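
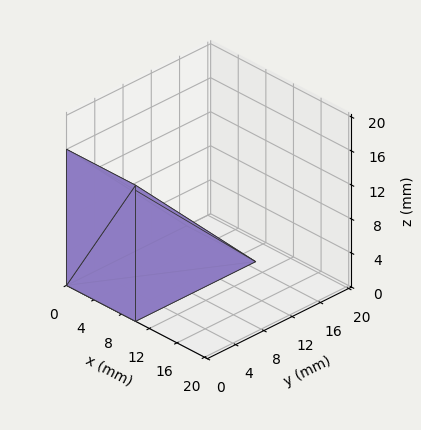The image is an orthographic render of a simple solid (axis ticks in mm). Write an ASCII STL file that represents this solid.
Reading the render: the shape is a wedge (ramp): 10 × 17 mm base, rising to 16 mm along the y=0 edge and sloping linearly to z=0 at y=17 (dimensions read to the nearest mm from the axis ticks). For the STL, each face is triangulated and given an outward normal.

solid part
  facet normal 0.0000 0.0000 -1.0000
    outer loop
      vertex 10.000 17.000 0.000
      vertex 10.000 0.000 0.000
      vertex 0.000 0.000 0.000
    endloop
  endfacet
  facet normal 0.0000 0.0000 -1.0000
    outer loop
      vertex 0.000 17.000 0.000
      vertex 10.000 17.000 0.000
      vertex 0.000 0.000 0.000
    endloop
  endfacet
  facet normal 0.0000 -1.0000 0.0000
    outer loop
      vertex 0.000 0.000 0.000
      vertex 10.000 0.000 0.000
      vertex 10.000 0.000 16.000
    endloop
  endfacet
  facet normal 0.0000 -1.0000 0.0000
    outer loop
      vertex 0.000 0.000 0.000
      vertex 10.000 0.000 16.000
      vertex 0.000 0.000 16.000
    endloop
  endfacet
  facet normal 0.0000 0.6854 0.7282
    outer loop
      vertex 0.000 0.000 16.000
      vertex 10.000 0.000 16.000
      vertex 10.000 17.000 0.000
    endloop
  endfacet
  facet normal 0.0000 0.6854 0.7282
    outer loop
      vertex 0.000 0.000 16.000
      vertex 10.000 17.000 0.000
      vertex 0.000 17.000 0.000
    endloop
  endfacet
  facet normal -1.0000 0.0000 0.0000
    outer loop
      vertex 0.000 0.000 16.000
      vertex 0.000 17.000 0.000
      vertex 0.000 0.000 0.000
    endloop
  endfacet
  facet normal 1.0000 0.0000 0.0000
    outer loop
      vertex 10.000 0.000 0.000
      vertex 10.000 17.000 0.000
      vertex 10.000 0.000 16.000
    endloop
  endfacet
endsolid part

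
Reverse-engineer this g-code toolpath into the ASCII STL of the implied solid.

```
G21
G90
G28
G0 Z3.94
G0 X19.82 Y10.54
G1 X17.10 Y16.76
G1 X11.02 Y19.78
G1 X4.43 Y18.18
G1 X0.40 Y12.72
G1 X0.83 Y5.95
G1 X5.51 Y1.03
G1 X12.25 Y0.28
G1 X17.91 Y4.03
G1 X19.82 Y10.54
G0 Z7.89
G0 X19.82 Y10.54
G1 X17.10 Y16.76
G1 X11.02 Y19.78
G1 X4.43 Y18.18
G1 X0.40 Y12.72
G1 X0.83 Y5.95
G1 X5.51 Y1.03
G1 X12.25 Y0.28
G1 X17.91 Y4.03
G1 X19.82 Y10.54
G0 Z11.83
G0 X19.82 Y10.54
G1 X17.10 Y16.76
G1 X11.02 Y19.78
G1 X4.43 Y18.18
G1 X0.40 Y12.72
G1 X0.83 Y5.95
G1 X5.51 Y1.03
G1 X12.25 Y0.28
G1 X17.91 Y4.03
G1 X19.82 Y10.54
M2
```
solid part
  facet normal 0.0000 0.0000 -1.0000
    outer loop
      vertex 11.02 19.78 0.00
      vertex 17.10 16.76 0.00
      vertex 19.82 10.54 0.00
    endloop
  endfacet
  facet normal 0.0000 0.0000 -1.0000
    outer loop
      vertex 4.43 18.18 0.00
      vertex 11.02 19.78 0.00
      vertex 19.82 10.54 0.00
    endloop
  endfacet
  facet normal 0.0000 0.0000 -1.0000
    outer loop
      vertex 0.40 12.72 0.00
      vertex 4.43 18.18 0.00
      vertex 19.82 10.54 0.00
    endloop
  endfacet
  facet normal 0.0000 0.0000 -1.0000
    outer loop
      vertex 0.83 5.95 0.00
      vertex 0.40 12.72 0.00
      vertex 19.82 10.54 0.00
    endloop
  endfacet
  facet normal 0.0000 0.0000 -1.0000
    outer loop
      vertex 5.51 1.03 0.00
      vertex 0.83 5.95 0.00
      vertex 19.82 10.54 0.00
    endloop
  endfacet
  facet normal 0.0000 0.0000 -1.0000
    outer loop
      vertex 12.25 0.28 0.00
      vertex 5.51 1.03 0.00
      vertex 19.82 10.54 0.00
    endloop
  endfacet
  facet normal 0.0000 0.0000 -1.0000
    outer loop
      vertex 17.91 4.03 0.00
      vertex 12.25 0.28 0.00
      vertex 19.82 10.54 0.00
    endloop
  endfacet
  facet normal 0.0000 0.0000 1.0000
    outer loop
      vertex 19.82 10.54 11.83
      vertex 17.10 16.76 11.83
      vertex 11.02 19.78 11.83
    endloop
  endfacet
  facet normal 0.0000 0.0000 1.0000
    outer loop
      vertex 19.82 10.54 11.83
      vertex 11.02 19.78 11.83
      vertex 4.43 18.18 11.83
    endloop
  endfacet
  facet normal 0.0000 0.0000 1.0000
    outer loop
      vertex 19.82 10.54 11.83
      vertex 4.43 18.18 11.83
      vertex 0.40 12.72 11.83
    endloop
  endfacet
  facet normal 0.0000 0.0000 1.0000
    outer loop
      vertex 19.82 10.54 11.83
      vertex 0.40 12.72 11.83
      vertex 0.83 5.95 11.83
    endloop
  endfacet
  facet normal 0.0000 0.0000 1.0000
    outer loop
      vertex 19.82 10.54 11.83
      vertex 0.83 5.95 11.83
      vertex 5.51 1.03 11.83
    endloop
  endfacet
  facet normal 0.0000 0.0000 1.0000
    outer loop
      vertex 19.82 10.54 11.83
      vertex 5.51 1.03 11.83
      vertex 12.25 0.28 11.83
    endloop
  endfacet
  facet normal 0.0000 0.0000 1.0000
    outer loop
      vertex 19.82 10.54 11.83
      vertex 12.25 0.28 11.83
      vertex 17.91 4.03 11.83
    endloop
  endfacet
  facet normal 0.9162 0.4007 0.0000
    outer loop
      vertex 19.82 10.54 0.00
      vertex 17.10 16.76 0.00
      vertex 17.10 16.76 11.83
    endloop
  endfacet
  facet normal 0.9162 0.4007 0.0000
    outer loop
      vertex 19.82 10.54 0.00
      vertex 17.10 16.76 11.83
      vertex 19.82 10.54 11.83
    endloop
  endfacet
  facet normal 0.4449 0.8956 0.0000
    outer loop
      vertex 17.10 16.76 0.00
      vertex 11.02 19.78 0.00
      vertex 11.02 19.78 11.83
    endloop
  endfacet
  facet normal 0.4449 0.8956 0.0000
    outer loop
      vertex 17.10 16.76 0.00
      vertex 11.02 19.78 11.83
      vertex 17.10 16.76 11.83
    endloop
  endfacet
  facet normal -0.2359 0.9718 0.0000
    outer loop
      vertex 11.02 19.78 0.00
      vertex 4.43 18.18 0.00
      vertex 4.43 18.18 11.83
    endloop
  endfacet
  facet normal -0.2359 0.9718 0.0000
    outer loop
      vertex 11.02 19.78 0.00
      vertex 4.43 18.18 11.83
      vertex 11.02 19.78 11.83
    endloop
  endfacet
  facet normal -0.8046 0.5939 0.0000
    outer loop
      vertex 4.43 18.18 0.00
      vertex 0.40 12.72 0.00
      vertex 0.40 12.72 11.83
    endloop
  endfacet
  facet normal -0.8046 0.5939 0.0000
    outer loop
      vertex 4.43 18.18 0.00
      vertex 0.40 12.72 11.83
      vertex 4.43 18.18 11.83
    endloop
  endfacet
  facet normal -0.9980 -0.0634 0.0000
    outer loop
      vertex 0.40 12.72 0.00
      vertex 0.83 5.95 0.00
      vertex 0.83 5.95 11.83
    endloop
  endfacet
  facet normal -0.9980 -0.0634 0.0000
    outer loop
      vertex 0.40 12.72 0.00
      vertex 0.83 5.95 11.83
      vertex 0.40 12.72 11.83
    endloop
  endfacet
  facet normal -0.7246 -0.6892 0.0000
    outer loop
      vertex 0.83 5.95 0.00
      vertex 5.51 1.03 0.00
      vertex 5.51 1.03 11.83
    endloop
  endfacet
  facet normal -0.7246 -0.6892 0.0000
    outer loop
      vertex 0.83 5.95 0.00
      vertex 5.51 1.03 11.83
      vertex 0.83 5.95 11.83
    endloop
  endfacet
  facet normal -0.1106 -0.9939 0.0000
    outer loop
      vertex 5.51 1.03 0.00
      vertex 12.25 0.28 0.00
      vertex 12.25 0.28 11.83
    endloop
  endfacet
  facet normal -0.1106 -0.9939 0.0000
    outer loop
      vertex 5.51 1.03 0.00
      vertex 12.25 0.28 11.83
      vertex 5.51 1.03 11.83
    endloop
  endfacet
  facet normal 0.5523 -0.8336 0.0000
    outer loop
      vertex 12.25 0.28 0.00
      vertex 17.91 4.03 0.00
      vertex 17.91 4.03 11.83
    endloop
  endfacet
  facet normal 0.5523 -0.8336 0.0000
    outer loop
      vertex 12.25 0.28 0.00
      vertex 17.91 4.03 11.83
      vertex 12.25 0.28 11.83
    endloop
  endfacet
  facet normal 0.9596 -0.2815 0.0000
    outer loop
      vertex 17.91 4.03 0.00
      vertex 19.82 10.54 0.00
      vertex 19.82 10.54 11.83
    endloop
  endfacet
  facet normal 0.9596 -0.2815 0.0000
    outer loop
      vertex 17.91 4.03 0.00
      vertex 19.82 10.54 11.83
      vertex 17.91 4.03 11.83
    endloop
  endfacet
endsolid part

The G0 Z moves step by Δz≈3.94 mm. Every layer's G1 loop is the same polygon, so the solid is a straight extrusion of it from z=0 to z≈11.8. Closing with flat bottom and top caps and triangulating gives 32 facets — a regular 9-sided prism (a cylinder approximated with 9 flat sides), circumscribed radius ≈ 9.92 mm, height ≈ 11.8 mm.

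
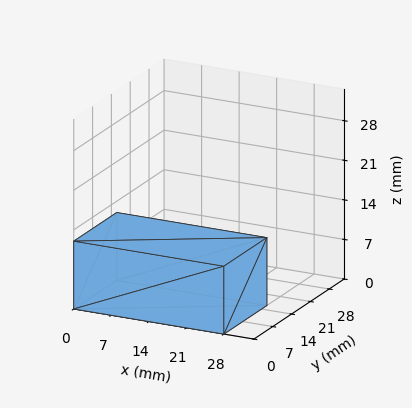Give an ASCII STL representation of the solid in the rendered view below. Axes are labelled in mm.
Reading the render: the shape is a rectangular box, roughly 28 × 16 mm footprint and 12 mm tall (dimensions read to the nearest mm from the axis ticks). For the STL, each face is triangulated and given an outward normal.

solid part
  facet normal 0.0000 0.0000 -1.0000
    outer loop
      vertex 28.000 16.000 0.000
      vertex 28.000 0.000 0.000
      vertex 0.000 0.000 0.000
    endloop
  endfacet
  facet normal 0.0000 0.0000 -1.0000
    outer loop
      vertex 0.000 16.000 0.000
      vertex 28.000 16.000 0.000
      vertex 0.000 0.000 0.000
    endloop
  endfacet
  facet normal 0.0000 0.0000 1.0000
    outer loop
      vertex 0.000 0.000 12.000
      vertex 28.000 0.000 12.000
      vertex 28.000 16.000 12.000
    endloop
  endfacet
  facet normal 0.0000 0.0000 1.0000
    outer loop
      vertex 0.000 0.000 12.000
      vertex 28.000 16.000 12.000
      vertex 0.000 16.000 12.000
    endloop
  endfacet
  facet normal 0.0000 -1.0000 0.0000
    outer loop
      vertex 0.000 0.000 0.000
      vertex 28.000 0.000 0.000
      vertex 28.000 0.000 12.000
    endloop
  endfacet
  facet normal 0.0000 -1.0000 0.0000
    outer loop
      vertex 0.000 0.000 0.000
      vertex 28.000 0.000 12.000
      vertex 0.000 0.000 12.000
    endloop
  endfacet
  facet normal 0.0000 1.0000 0.0000
    outer loop
      vertex 28.000 16.000 12.000
      vertex 28.000 16.000 0.000
      vertex 0.000 16.000 0.000
    endloop
  endfacet
  facet normal 0.0000 1.0000 0.0000
    outer loop
      vertex 0.000 16.000 12.000
      vertex 28.000 16.000 12.000
      vertex 0.000 16.000 0.000
    endloop
  endfacet
  facet normal -1.0000 0.0000 0.0000
    outer loop
      vertex 0.000 16.000 12.000
      vertex 0.000 16.000 0.000
      vertex 0.000 0.000 0.000
    endloop
  endfacet
  facet normal -1.0000 0.0000 0.0000
    outer loop
      vertex 0.000 0.000 12.000
      vertex 0.000 16.000 12.000
      vertex 0.000 0.000 0.000
    endloop
  endfacet
  facet normal 1.0000 0.0000 0.0000
    outer loop
      vertex 28.000 0.000 0.000
      vertex 28.000 16.000 0.000
      vertex 28.000 16.000 12.000
    endloop
  endfacet
  facet normal 1.0000 0.0000 0.0000
    outer loop
      vertex 28.000 0.000 0.000
      vertex 28.000 16.000 12.000
      vertex 28.000 0.000 12.000
    endloop
  endfacet
endsolid part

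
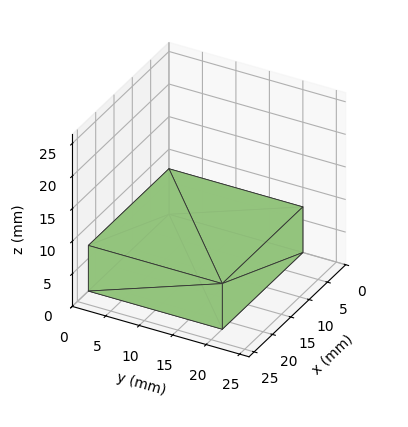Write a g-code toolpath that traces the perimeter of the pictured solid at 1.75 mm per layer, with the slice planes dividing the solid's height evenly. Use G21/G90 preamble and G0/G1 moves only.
Reading the render: the shape is a rectangular box, roughly 22 × 20 mm footprint and 7 mm tall (dimensions read to the nearest mm from the axis ticks). For the g-code, the solid's height is divided into equal slices at the stated Δz and each level perimeter traced with G1 moves after a G0 lift.

; perimeter-only toolpath
G21 ; units = mm
G90 ; absolute positioning
G28 ; home
; layer 1
G0 Z1.75
G0 X0.00 Y0.00
G1 X22.00 Y0.00
G1 X22.00 Y20.00
G1 X0.00 Y20.00
G1 X0.00 Y0.00
; layer 2
G0 Z3.50
G0 X0.00 Y0.00
G1 X22.00 Y0.00
G1 X22.00 Y20.00
G1 X0.00 Y20.00
G1 X0.00 Y0.00
; layer 3
G0 Z5.25
G0 X0.00 Y0.00
G1 X22.00 Y0.00
G1 X22.00 Y20.00
G1 X0.00 Y20.00
G1 X0.00 Y0.00
; layer 4
G0 Z7.00
G0 X0.00 Y0.00
G1 X22.00 Y0.00
G1 X22.00 Y20.00
G1 X0.00 Y20.00
G1 X0.00 Y0.00
M2 ; end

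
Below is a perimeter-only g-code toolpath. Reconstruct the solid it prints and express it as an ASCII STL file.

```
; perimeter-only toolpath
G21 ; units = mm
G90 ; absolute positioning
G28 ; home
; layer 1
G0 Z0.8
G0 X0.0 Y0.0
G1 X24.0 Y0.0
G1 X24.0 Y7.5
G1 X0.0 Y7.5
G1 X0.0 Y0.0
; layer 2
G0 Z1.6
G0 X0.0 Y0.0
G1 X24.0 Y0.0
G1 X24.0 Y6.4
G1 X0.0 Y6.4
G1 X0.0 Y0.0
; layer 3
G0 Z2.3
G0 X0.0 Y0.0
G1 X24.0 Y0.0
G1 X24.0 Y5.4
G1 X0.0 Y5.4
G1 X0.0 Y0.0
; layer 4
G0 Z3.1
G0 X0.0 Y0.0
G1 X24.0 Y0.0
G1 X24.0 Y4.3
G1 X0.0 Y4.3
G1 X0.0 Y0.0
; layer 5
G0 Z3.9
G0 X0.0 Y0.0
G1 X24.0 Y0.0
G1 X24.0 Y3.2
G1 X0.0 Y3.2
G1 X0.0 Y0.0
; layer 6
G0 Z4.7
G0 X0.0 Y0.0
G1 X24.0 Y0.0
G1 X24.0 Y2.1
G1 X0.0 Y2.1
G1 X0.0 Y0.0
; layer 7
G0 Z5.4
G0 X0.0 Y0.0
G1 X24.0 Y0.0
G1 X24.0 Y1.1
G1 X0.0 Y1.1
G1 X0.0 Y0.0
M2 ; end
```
solid part
  facet normal 0.0000 0.0000 -1.0000
    outer loop
      vertex 24.0 8.6 0.0
      vertex 24.0 0.0 0.0
      vertex 0.0 0.0 0.0
    endloop
  endfacet
  facet normal 0.0000 0.0000 -1.0000
    outer loop
      vertex 0.0 8.6 0.0
      vertex 24.0 8.6 0.0
      vertex 0.0 0.0 0.0
    endloop
  endfacet
  facet normal 0.0000 -1.0000 0.0000
    outer loop
      vertex 0.0 0.0 0.0
      vertex 24.0 0.0 0.0
      vertex 24.0 0.0 6.2
    endloop
  endfacet
  facet normal 0.0000 -1.0000 0.0000
    outer loop
      vertex 0.0 0.0 0.0
      vertex 24.0 0.0 6.2
      vertex 0.0 0.0 6.2
    endloop
  endfacet
  facet normal 0.0000 0.5848 0.8112
    outer loop
      vertex 0.0 0.0 6.2
      vertex 24.0 0.0 6.2
      vertex 24.0 8.6 0.0
    endloop
  endfacet
  facet normal 0.0000 0.5848 0.8112
    outer loop
      vertex 0.0 0.0 6.2
      vertex 24.0 8.6 0.0
      vertex 0.0 8.6 0.0
    endloop
  endfacet
  facet normal -1.0000 0.0000 0.0000
    outer loop
      vertex 0.0 0.0 6.2
      vertex 0.0 8.6 0.0
      vertex 0.0 0.0 0.0
    endloop
  endfacet
  facet normal 1.0000 0.0000 0.0000
    outer loop
      vertex 24.0 0.0 0.0
      vertex 24.0 8.6 0.0
      vertex 24.0 0.0 6.2
    endloop
  endfacet
endsolid part

The G0 Z moves step by Δz≈0.8 mm. The G1 loops shrink linearly with z, so the solid tapers from its base footprint up to z≈6.2. Closing with a flat bottom cap and the tapered top and triangulating gives 8 facets — a wedge (ramp): 24 × 8.6 mm base, rising to 6.2 mm along the y=0 edge and sloping linearly to z=0 at y=8.6.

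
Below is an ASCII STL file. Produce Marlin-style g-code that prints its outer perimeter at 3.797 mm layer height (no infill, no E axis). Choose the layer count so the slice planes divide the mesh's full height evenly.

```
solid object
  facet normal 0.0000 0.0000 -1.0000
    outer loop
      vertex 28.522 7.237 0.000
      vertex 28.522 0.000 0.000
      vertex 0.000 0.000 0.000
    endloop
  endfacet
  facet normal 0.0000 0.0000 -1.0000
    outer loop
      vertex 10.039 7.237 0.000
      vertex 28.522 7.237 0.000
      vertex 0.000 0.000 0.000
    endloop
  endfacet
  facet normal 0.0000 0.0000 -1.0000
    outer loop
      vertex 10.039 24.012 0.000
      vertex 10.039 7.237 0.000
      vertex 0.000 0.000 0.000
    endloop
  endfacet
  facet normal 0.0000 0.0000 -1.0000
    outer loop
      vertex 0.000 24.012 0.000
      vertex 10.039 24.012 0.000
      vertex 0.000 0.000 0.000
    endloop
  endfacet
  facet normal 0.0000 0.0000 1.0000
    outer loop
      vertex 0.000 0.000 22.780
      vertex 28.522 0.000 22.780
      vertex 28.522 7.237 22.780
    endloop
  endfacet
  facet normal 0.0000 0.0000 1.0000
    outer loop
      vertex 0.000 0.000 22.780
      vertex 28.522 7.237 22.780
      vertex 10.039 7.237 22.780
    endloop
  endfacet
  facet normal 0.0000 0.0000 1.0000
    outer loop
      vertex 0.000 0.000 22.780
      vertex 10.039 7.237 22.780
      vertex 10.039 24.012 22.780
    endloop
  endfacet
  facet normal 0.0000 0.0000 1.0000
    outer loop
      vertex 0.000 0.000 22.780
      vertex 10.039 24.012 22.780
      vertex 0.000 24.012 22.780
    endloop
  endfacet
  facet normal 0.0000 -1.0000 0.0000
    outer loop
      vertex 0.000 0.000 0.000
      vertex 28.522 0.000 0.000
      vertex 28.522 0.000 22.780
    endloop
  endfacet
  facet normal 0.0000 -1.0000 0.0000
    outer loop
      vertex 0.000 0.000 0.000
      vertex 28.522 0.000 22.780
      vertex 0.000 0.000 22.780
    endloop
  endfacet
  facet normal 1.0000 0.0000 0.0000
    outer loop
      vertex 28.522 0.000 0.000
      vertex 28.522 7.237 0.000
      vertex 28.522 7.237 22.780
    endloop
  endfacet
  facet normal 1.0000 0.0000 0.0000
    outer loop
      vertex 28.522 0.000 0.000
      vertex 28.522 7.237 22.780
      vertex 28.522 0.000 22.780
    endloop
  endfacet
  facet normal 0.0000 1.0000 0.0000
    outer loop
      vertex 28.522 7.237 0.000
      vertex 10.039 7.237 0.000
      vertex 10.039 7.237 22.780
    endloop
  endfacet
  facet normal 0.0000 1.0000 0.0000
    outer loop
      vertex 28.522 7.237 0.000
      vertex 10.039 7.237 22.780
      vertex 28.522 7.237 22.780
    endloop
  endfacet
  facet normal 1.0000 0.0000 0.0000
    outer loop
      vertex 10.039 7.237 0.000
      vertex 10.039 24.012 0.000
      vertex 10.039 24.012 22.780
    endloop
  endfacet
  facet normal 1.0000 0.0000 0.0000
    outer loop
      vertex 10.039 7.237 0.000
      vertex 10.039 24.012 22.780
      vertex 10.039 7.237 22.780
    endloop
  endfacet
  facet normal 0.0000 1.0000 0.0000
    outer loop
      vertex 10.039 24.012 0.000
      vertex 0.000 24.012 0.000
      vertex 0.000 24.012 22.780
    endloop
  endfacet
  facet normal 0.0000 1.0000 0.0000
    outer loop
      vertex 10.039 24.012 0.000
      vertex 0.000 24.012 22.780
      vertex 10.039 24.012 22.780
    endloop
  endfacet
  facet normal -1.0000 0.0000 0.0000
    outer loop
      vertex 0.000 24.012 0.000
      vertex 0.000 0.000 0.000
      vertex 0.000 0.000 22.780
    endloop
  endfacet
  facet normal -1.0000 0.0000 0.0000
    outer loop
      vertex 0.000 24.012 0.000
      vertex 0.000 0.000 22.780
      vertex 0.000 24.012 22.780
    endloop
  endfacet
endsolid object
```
; perimeter-only toolpath
G21 ; units = mm
G90 ; absolute positioning
G28 ; home
; layer 1
G0 Z3.797
G0 X0.000 Y0.000
G1 X28.522 Y0.000
G1 X28.522 Y7.237
G1 X10.039 Y7.237
G1 X10.039 Y24.012
G1 X0.000 Y24.012
G1 X0.000 Y0.000
; layer 2
G0 Z7.593
G0 X0.000 Y0.000
G1 X28.522 Y0.000
G1 X28.522 Y7.237
G1 X10.039 Y7.237
G1 X10.039 Y24.012
G1 X0.000 Y24.012
G1 X0.000 Y0.000
; layer 3
G0 Z11.390
G0 X0.000 Y0.000
G1 X28.522 Y0.000
G1 X28.522 Y7.237
G1 X10.039 Y7.237
G1 X10.039 Y24.012
G1 X0.000 Y24.012
G1 X0.000 Y0.000
; layer 4
G0 Z15.187
G0 X0.000 Y0.000
G1 X28.522 Y0.000
G1 X28.522 Y7.237
G1 X10.039 Y7.237
G1 X10.039 Y24.012
G1 X0.000 Y24.012
G1 X0.000 Y0.000
; layer 5
G0 Z18.983
G0 X0.000 Y0.000
G1 X28.522 Y0.000
G1 X28.522 Y7.237
G1 X10.039 Y7.237
G1 X10.039 Y24.012
G1 X0.000 Y24.012
G1 X0.000 Y0.000
; layer 6
G0 Z22.780
G0 X0.000 Y0.000
G1 X28.522 Y0.000
G1 X28.522 Y7.237
G1 X10.039 Y7.237
G1 X10.039 Y24.012
G1 X0.000 Y24.012
G1 X0.000 Y0.000
M2 ; end

The solid is an L-shaped prism: outer 28.5 × 24 mm, arm thicknesses ≈ 7.24 mm (horizontal) and 10 mm (vertical), extruded 22.8 mm in z. Slicing at Δz = 3.797 mm — 6 equal slices spanning the solid's height, so layer i sits at z = i·h/6 — gives 6 non-empty perimeters. Each is a 6-segment closed polygon; G0 lifts to the layer z and rapids to the start vertex, then G1 traces the edges.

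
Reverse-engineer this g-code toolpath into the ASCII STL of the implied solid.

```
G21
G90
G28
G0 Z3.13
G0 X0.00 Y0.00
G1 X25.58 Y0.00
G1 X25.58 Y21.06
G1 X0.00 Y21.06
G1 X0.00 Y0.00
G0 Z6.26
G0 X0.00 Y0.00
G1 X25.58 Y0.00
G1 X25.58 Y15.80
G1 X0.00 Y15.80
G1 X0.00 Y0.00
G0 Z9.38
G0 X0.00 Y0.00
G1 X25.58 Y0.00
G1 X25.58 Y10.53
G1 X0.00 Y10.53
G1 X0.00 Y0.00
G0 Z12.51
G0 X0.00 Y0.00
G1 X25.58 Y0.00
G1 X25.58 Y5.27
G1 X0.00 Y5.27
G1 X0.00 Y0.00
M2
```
solid part
  facet normal 0.0000 0.0000 -1.0000
    outer loop
      vertex 25.58 26.33 0.00
      vertex 25.58 0.00 0.00
      vertex 0.00 0.00 0.00
    endloop
  endfacet
  facet normal 0.0000 0.0000 -1.0000
    outer loop
      vertex 0.00 26.33 0.00
      vertex 25.58 26.33 0.00
      vertex 0.00 0.00 0.00
    endloop
  endfacet
  facet normal 0.0000 -1.0000 0.0000
    outer loop
      vertex 0.00 0.00 0.00
      vertex 25.58 0.00 0.00
      vertex 25.58 0.00 15.64
    endloop
  endfacet
  facet normal 0.0000 -1.0000 0.0000
    outer loop
      vertex 0.00 0.00 0.00
      vertex 25.58 0.00 15.64
      vertex 0.00 0.00 15.64
    endloop
  endfacet
  facet normal 0.0000 0.5107 0.8598
    outer loop
      vertex 0.00 0.00 15.64
      vertex 25.58 0.00 15.64
      vertex 25.58 26.33 0.00
    endloop
  endfacet
  facet normal 0.0000 0.5107 0.8598
    outer loop
      vertex 0.00 0.00 15.64
      vertex 25.58 26.33 0.00
      vertex 0.00 26.33 0.00
    endloop
  endfacet
  facet normal -1.0000 0.0000 0.0000
    outer loop
      vertex 0.00 0.00 15.64
      vertex 0.00 26.33 0.00
      vertex 0.00 0.00 0.00
    endloop
  endfacet
  facet normal 1.0000 0.0000 0.0000
    outer loop
      vertex 25.58 0.00 0.00
      vertex 25.58 26.33 0.00
      vertex 25.58 0.00 15.64
    endloop
  endfacet
endsolid part

The G0 Z moves step by Δz≈3.13 mm. The G1 loops shrink linearly with z, so the solid tapers from its base footprint up to z≈15.6. Closing with a flat bottom cap and the tapered top and triangulating gives 8 facets — a wedge (ramp): 25.6 × 26.3 mm base, rising to 15.6 mm along the y=0 edge and sloping linearly to z=0 at y=26.3.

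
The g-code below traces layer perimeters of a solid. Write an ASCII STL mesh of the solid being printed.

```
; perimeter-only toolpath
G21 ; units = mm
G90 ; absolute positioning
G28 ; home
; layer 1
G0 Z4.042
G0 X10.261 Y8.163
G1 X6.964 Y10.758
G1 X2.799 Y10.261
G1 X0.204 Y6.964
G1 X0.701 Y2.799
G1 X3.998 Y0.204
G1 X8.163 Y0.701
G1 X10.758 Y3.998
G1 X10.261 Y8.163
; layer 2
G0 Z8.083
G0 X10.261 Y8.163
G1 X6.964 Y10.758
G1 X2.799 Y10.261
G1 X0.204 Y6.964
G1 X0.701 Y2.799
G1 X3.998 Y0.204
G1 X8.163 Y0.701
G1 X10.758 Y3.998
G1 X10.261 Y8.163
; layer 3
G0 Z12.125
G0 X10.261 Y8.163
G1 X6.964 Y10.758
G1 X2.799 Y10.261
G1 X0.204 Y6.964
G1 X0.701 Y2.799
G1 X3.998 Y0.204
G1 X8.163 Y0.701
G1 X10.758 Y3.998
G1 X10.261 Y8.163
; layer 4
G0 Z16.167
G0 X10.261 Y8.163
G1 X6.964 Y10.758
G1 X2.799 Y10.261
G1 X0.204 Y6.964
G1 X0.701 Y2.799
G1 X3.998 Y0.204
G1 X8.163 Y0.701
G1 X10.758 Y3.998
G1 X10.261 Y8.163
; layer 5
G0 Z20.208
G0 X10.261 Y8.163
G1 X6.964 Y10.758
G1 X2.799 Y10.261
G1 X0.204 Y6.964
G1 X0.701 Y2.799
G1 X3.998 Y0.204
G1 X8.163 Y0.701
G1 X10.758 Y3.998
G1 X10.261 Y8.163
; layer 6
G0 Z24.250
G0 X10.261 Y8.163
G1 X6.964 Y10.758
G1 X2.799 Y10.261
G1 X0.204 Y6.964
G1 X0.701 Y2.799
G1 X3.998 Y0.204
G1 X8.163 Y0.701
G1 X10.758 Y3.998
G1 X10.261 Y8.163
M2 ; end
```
solid part
  facet normal 0.0000 0.0000 -1.0000
    outer loop
      vertex 2.799 10.261 0.000
      vertex 6.964 10.758 0.000
      vertex 10.261 8.163 0.000
    endloop
  endfacet
  facet normal 0.0000 0.0000 -1.0000
    outer loop
      vertex 0.204 6.964 0.000
      vertex 2.799 10.261 0.000
      vertex 10.261 8.163 0.000
    endloop
  endfacet
  facet normal 0.0000 0.0000 -1.0000
    outer loop
      vertex 0.701 2.799 0.000
      vertex 0.204 6.964 0.000
      vertex 10.261 8.163 0.000
    endloop
  endfacet
  facet normal 0.0000 0.0000 -1.0000
    outer loop
      vertex 3.998 0.204 0.000
      vertex 0.701 2.799 0.000
      vertex 10.261 8.163 0.000
    endloop
  endfacet
  facet normal 0.0000 0.0000 -1.0000
    outer loop
      vertex 8.163 0.701 0.000
      vertex 3.998 0.204 0.000
      vertex 10.261 8.163 0.000
    endloop
  endfacet
  facet normal 0.0000 0.0000 -1.0000
    outer loop
      vertex 10.758 3.998 0.000
      vertex 8.163 0.701 0.000
      vertex 10.261 8.163 0.000
    endloop
  endfacet
  facet normal 0.0000 0.0000 1.0000
    outer loop
      vertex 10.261 8.163 24.250
      vertex 6.964 10.758 24.250
      vertex 2.799 10.261 24.250
    endloop
  endfacet
  facet normal 0.0000 0.0000 1.0000
    outer loop
      vertex 10.261 8.163 24.250
      vertex 2.799 10.261 24.250
      vertex 0.204 6.964 24.250
    endloop
  endfacet
  facet normal 0.0000 0.0000 1.0000
    outer loop
      vertex 10.261 8.163 24.250
      vertex 0.204 6.964 24.250
      vertex 0.701 2.799 24.250
    endloop
  endfacet
  facet normal 0.0000 0.0000 1.0000
    outer loop
      vertex 10.261 8.163 24.250
      vertex 0.701 2.799 24.250
      vertex 3.998 0.204 24.250
    endloop
  endfacet
  facet normal 0.0000 0.0000 1.0000
    outer loop
      vertex 10.261 8.163 24.250
      vertex 3.998 0.204 24.250
      vertex 8.163 0.701 24.250
    endloop
  endfacet
  facet normal 0.0000 0.0000 1.0000
    outer loop
      vertex 10.261 8.163 24.250
      vertex 8.163 0.701 24.250
      vertex 10.758 3.998 24.250
    endloop
  endfacet
  facet normal 0.6185 0.7858 0.0000
    outer loop
      vertex 10.261 8.163 0.000
      vertex 6.964 10.758 0.000
      vertex 6.964 10.758 24.250
    endloop
  endfacet
  facet normal 0.6185 0.7858 0.0000
    outer loop
      vertex 10.261 8.163 0.000
      vertex 6.964 10.758 24.250
      vertex 10.261 8.163 24.250
    endloop
  endfacet
  facet normal -0.1185 0.9930 0.0000
    outer loop
      vertex 6.964 10.758 0.000
      vertex 2.799 10.261 0.000
      vertex 2.799 10.261 24.250
    endloop
  endfacet
  facet normal -0.1185 0.9930 0.0000
    outer loop
      vertex 6.964 10.758 0.000
      vertex 2.799 10.261 24.250
      vertex 6.964 10.758 24.250
    endloop
  endfacet
  facet normal -0.7858 0.6185 0.0000
    outer loop
      vertex 2.799 10.261 0.000
      vertex 0.204 6.964 0.000
      vertex 0.204 6.964 24.250
    endloop
  endfacet
  facet normal -0.7858 0.6185 0.0000
    outer loop
      vertex 2.799 10.261 0.000
      vertex 0.204 6.964 24.250
      vertex 2.799 10.261 24.250
    endloop
  endfacet
  facet normal -0.9930 -0.1185 0.0000
    outer loop
      vertex 0.204 6.964 0.000
      vertex 0.701 2.799 0.000
      vertex 0.701 2.799 24.250
    endloop
  endfacet
  facet normal -0.9930 -0.1185 0.0000
    outer loop
      vertex 0.204 6.964 0.000
      vertex 0.701 2.799 24.250
      vertex 0.204 6.964 24.250
    endloop
  endfacet
  facet normal -0.6185 -0.7858 0.0000
    outer loop
      vertex 0.701 2.799 0.000
      vertex 3.998 0.204 0.000
      vertex 3.998 0.204 24.250
    endloop
  endfacet
  facet normal -0.6185 -0.7858 0.0000
    outer loop
      vertex 0.701 2.799 0.000
      vertex 3.998 0.204 24.250
      vertex 0.701 2.799 24.250
    endloop
  endfacet
  facet normal 0.1185 -0.9930 0.0000
    outer loop
      vertex 3.998 0.204 0.000
      vertex 8.163 0.701 0.000
      vertex 8.163 0.701 24.250
    endloop
  endfacet
  facet normal 0.1185 -0.9930 0.0000
    outer loop
      vertex 3.998 0.204 0.000
      vertex 8.163 0.701 24.250
      vertex 3.998 0.204 24.250
    endloop
  endfacet
  facet normal 0.7858 -0.6185 0.0000
    outer loop
      vertex 8.163 0.701 0.000
      vertex 10.758 3.998 0.000
      vertex 10.758 3.998 24.250
    endloop
  endfacet
  facet normal 0.7858 -0.6185 0.0000
    outer loop
      vertex 8.163 0.701 0.000
      vertex 10.758 3.998 24.250
      vertex 8.163 0.701 24.250
    endloop
  endfacet
  facet normal 0.9930 0.1185 0.0000
    outer loop
      vertex 10.758 3.998 0.000
      vertex 10.261 8.163 0.000
      vertex 10.261 8.163 24.250
    endloop
  endfacet
  facet normal 0.9930 0.1185 0.0000
    outer loop
      vertex 10.758 3.998 0.000
      vertex 10.261 8.163 24.250
      vertex 10.758 3.998 24.250
    endloop
  endfacet
endsolid part

The G0 Z moves step by Δz≈4.042 mm. Every layer's G1 loop is the same polygon, so the solid is a straight extrusion of it from z=0 to z≈24.2. Closing with flat bottom and top caps and triangulating gives 28 facets — a regular 8-sided prism (a cylinder approximated with 8 flat sides), circumscribed radius ≈ 5.48 mm, height ≈ 24.2 mm.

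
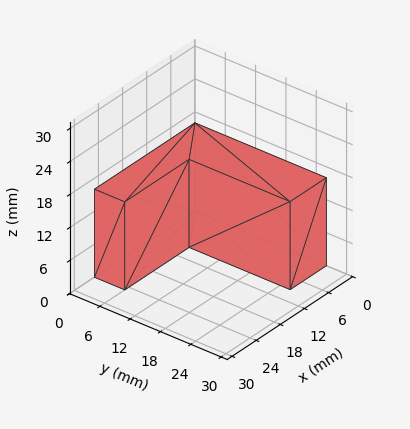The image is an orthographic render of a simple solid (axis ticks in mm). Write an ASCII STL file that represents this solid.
Reading the render: the shape is an L-shaped prism: outer 25 × 26 mm, arm thicknesses ≈ 6 mm (horizontal) and 9 mm (vertical), extruded 16 mm in z (dimensions read to the nearest mm from the axis ticks). For the STL, each face is triangulated and given an outward normal.

solid part
  facet normal 0.0000 0.0000 -1.0000
    outer loop
      vertex 25.0 6.0 0.0
      vertex 25.0 0.0 0.0
      vertex 0.0 0.0 0.0
    endloop
  endfacet
  facet normal 0.0000 0.0000 -1.0000
    outer loop
      vertex 9.0 6.0 0.0
      vertex 25.0 6.0 0.0
      vertex 0.0 0.0 0.0
    endloop
  endfacet
  facet normal 0.0000 0.0000 -1.0000
    outer loop
      vertex 9.0 26.0 0.0
      vertex 9.0 6.0 0.0
      vertex 0.0 0.0 0.0
    endloop
  endfacet
  facet normal 0.0000 0.0000 -1.0000
    outer loop
      vertex 0.0 26.0 0.0
      vertex 9.0 26.0 0.0
      vertex 0.0 0.0 0.0
    endloop
  endfacet
  facet normal 0.0000 0.0000 1.0000
    outer loop
      vertex 0.0 0.0 16.0
      vertex 25.0 0.0 16.0
      vertex 25.0 6.0 16.0
    endloop
  endfacet
  facet normal 0.0000 0.0000 1.0000
    outer loop
      vertex 0.0 0.0 16.0
      vertex 25.0 6.0 16.0
      vertex 9.0 6.0 16.0
    endloop
  endfacet
  facet normal 0.0000 0.0000 1.0000
    outer loop
      vertex 0.0 0.0 16.0
      vertex 9.0 6.0 16.0
      vertex 9.0 26.0 16.0
    endloop
  endfacet
  facet normal 0.0000 0.0000 1.0000
    outer loop
      vertex 0.0 0.0 16.0
      vertex 9.0 26.0 16.0
      vertex 0.0 26.0 16.0
    endloop
  endfacet
  facet normal 0.0000 -1.0000 0.0000
    outer loop
      vertex 0.0 0.0 0.0
      vertex 25.0 0.0 0.0
      vertex 25.0 0.0 16.0
    endloop
  endfacet
  facet normal 0.0000 -1.0000 0.0000
    outer loop
      vertex 0.0 0.0 0.0
      vertex 25.0 0.0 16.0
      vertex 0.0 0.0 16.0
    endloop
  endfacet
  facet normal 1.0000 0.0000 0.0000
    outer loop
      vertex 25.0 0.0 0.0
      vertex 25.0 6.0 0.0
      vertex 25.0 6.0 16.0
    endloop
  endfacet
  facet normal 1.0000 0.0000 0.0000
    outer loop
      vertex 25.0 0.0 0.0
      vertex 25.0 6.0 16.0
      vertex 25.0 0.0 16.0
    endloop
  endfacet
  facet normal 0.0000 1.0000 0.0000
    outer loop
      vertex 25.0 6.0 0.0
      vertex 9.0 6.0 0.0
      vertex 9.0 6.0 16.0
    endloop
  endfacet
  facet normal 0.0000 1.0000 0.0000
    outer loop
      vertex 25.0 6.0 0.0
      vertex 9.0 6.0 16.0
      vertex 25.0 6.0 16.0
    endloop
  endfacet
  facet normal 1.0000 0.0000 0.0000
    outer loop
      vertex 9.0 6.0 0.0
      vertex 9.0 26.0 0.0
      vertex 9.0 26.0 16.0
    endloop
  endfacet
  facet normal 1.0000 0.0000 0.0000
    outer loop
      vertex 9.0 6.0 0.0
      vertex 9.0 26.0 16.0
      vertex 9.0 6.0 16.0
    endloop
  endfacet
  facet normal 0.0000 1.0000 0.0000
    outer loop
      vertex 9.0 26.0 0.0
      vertex 0.0 26.0 0.0
      vertex 0.0 26.0 16.0
    endloop
  endfacet
  facet normal 0.0000 1.0000 0.0000
    outer loop
      vertex 9.0 26.0 0.0
      vertex 0.0 26.0 16.0
      vertex 9.0 26.0 16.0
    endloop
  endfacet
  facet normal -1.0000 0.0000 0.0000
    outer loop
      vertex 0.0 26.0 0.0
      vertex 0.0 0.0 0.0
      vertex 0.0 0.0 16.0
    endloop
  endfacet
  facet normal -1.0000 0.0000 0.0000
    outer loop
      vertex 0.0 26.0 0.0
      vertex 0.0 0.0 16.0
      vertex 0.0 26.0 16.0
    endloop
  endfacet
endsolid part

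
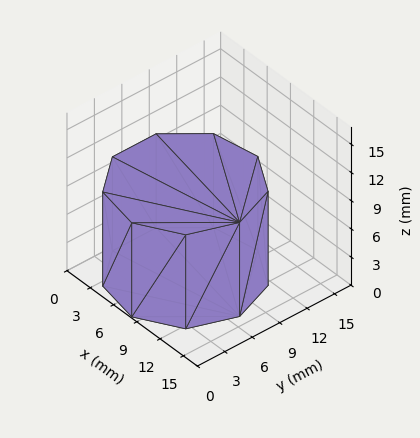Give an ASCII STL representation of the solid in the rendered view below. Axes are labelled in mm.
Reading the render: the shape is a regular 9-sided prism (a cylinder approximated with 9 flat sides), circumscribed radius ≈ 7 mm, height ≈ 10 mm (dimensions read to the nearest mm from the axis ticks). For the STL, each face is triangulated and given an outward normal.

solid part
  facet normal 0.0000 0.0000 -1.0000
    outer loop
      vertex 8.22 13.89 0.00
      vertex 12.36 11.50 0.00
      vertex 14.00 7.00 0.00
    endloop
  endfacet
  facet normal 0.0000 0.0000 -1.0000
    outer loop
      vertex 3.50 13.06 0.00
      vertex 8.22 13.89 0.00
      vertex 14.00 7.00 0.00
    endloop
  endfacet
  facet normal 0.0000 0.0000 -1.0000
    outer loop
      vertex 0.42 9.39 0.00
      vertex 3.50 13.06 0.00
      vertex 14.00 7.00 0.00
    endloop
  endfacet
  facet normal 0.0000 0.0000 -1.0000
    outer loop
      vertex 0.42 4.61 0.00
      vertex 0.42 9.39 0.00
      vertex 14.00 7.00 0.00
    endloop
  endfacet
  facet normal 0.0000 0.0000 -1.0000
    outer loop
      vertex 3.50 0.94 0.00
      vertex 0.42 4.61 0.00
      vertex 14.00 7.00 0.00
    endloop
  endfacet
  facet normal 0.0000 0.0000 -1.0000
    outer loop
      vertex 8.22 0.11 0.00
      vertex 3.50 0.94 0.00
      vertex 14.00 7.00 0.00
    endloop
  endfacet
  facet normal 0.0000 0.0000 -1.0000
    outer loop
      vertex 12.36 2.50 0.00
      vertex 8.22 0.11 0.00
      vertex 14.00 7.00 0.00
    endloop
  endfacet
  facet normal 0.0000 0.0000 1.0000
    outer loop
      vertex 14.00 7.00 10.00
      vertex 12.36 11.50 10.00
      vertex 8.22 13.89 10.00
    endloop
  endfacet
  facet normal 0.0000 0.0000 1.0000
    outer loop
      vertex 14.00 7.00 10.00
      vertex 8.22 13.89 10.00
      vertex 3.50 13.06 10.00
    endloop
  endfacet
  facet normal 0.0000 0.0000 1.0000
    outer loop
      vertex 14.00 7.00 10.00
      vertex 3.50 13.06 10.00
      vertex 0.42 9.39 10.00
    endloop
  endfacet
  facet normal 0.0000 0.0000 1.0000
    outer loop
      vertex 14.00 7.00 10.00
      vertex 0.42 9.39 10.00
      vertex 0.42 4.61 10.00
    endloop
  endfacet
  facet normal 0.0000 0.0000 1.0000
    outer loop
      vertex 14.00 7.00 10.00
      vertex 0.42 4.61 10.00
      vertex 3.50 0.94 10.00
    endloop
  endfacet
  facet normal 0.0000 0.0000 1.0000
    outer loop
      vertex 14.00 7.00 10.00
      vertex 3.50 0.94 10.00
      vertex 8.22 0.11 10.00
    endloop
  endfacet
  facet normal 0.0000 0.0000 1.0000
    outer loop
      vertex 14.00 7.00 10.00
      vertex 8.22 0.11 10.00
      vertex 12.36 2.50 10.00
    endloop
  endfacet
  facet normal 0.9395 0.3424 0.0000
    outer loop
      vertex 14.00 7.00 0.00
      vertex 12.36 11.50 0.00
      vertex 12.36 11.50 10.00
    endloop
  endfacet
  facet normal 0.9395 0.3424 0.0000
    outer loop
      vertex 14.00 7.00 0.00
      vertex 12.36 11.50 10.00
      vertex 14.00 7.00 10.00
    endloop
  endfacet
  facet normal 0.5000 0.8660 0.0000
    outer loop
      vertex 12.36 11.50 0.00
      vertex 8.22 13.89 0.00
      vertex 8.22 13.89 10.00
    endloop
  endfacet
  facet normal 0.5000 0.8660 0.0000
    outer loop
      vertex 12.36 11.50 0.00
      vertex 8.22 13.89 10.00
      vertex 12.36 11.50 10.00
    endloop
  endfacet
  facet normal -0.1732 0.9849 0.0000
    outer loop
      vertex 8.22 13.89 0.00
      vertex 3.50 13.06 0.00
      vertex 3.50 13.06 10.00
    endloop
  endfacet
  facet normal -0.1732 0.9849 0.0000
    outer loop
      vertex 8.22 13.89 0.00
      vertex 3.50 13.06 10.00
      vertex 8.22 13.89 10.00
    endloop
  endfacet
  facet normal -0.7660 0.6428 0.0000
    outer loop
      vertex 3.50 13.06 0.00
      vertex 0.42 9.39 0.00
      vertex 0.42 9.39 10.00
    endloop
  endfacet
  facet normal -0.7660 0.6428 0.0000
    outer loop
      vertex 3.50 13.06 0.00
      vertex 0.42 9.39 10.00
      vertex 3.50 13.06 10.00
    endloop
  endfacet
  facet normal -1.0000 0.0000 0.0000
    outer loop
      vertex 0.42 9.39 0.00
      vertex 0.42 4.61 0.00
      vertex 0.42 4.61 10.00
    endloop
  endfacet
  facet normal -1.0000 0.0000 0.0000
    outer loop
      vertex 0.42 9.39 0.00
      vertex 0.42 4.61 10.00
      vertex 0.42 9.39 10.00
    endloop
  endfacet
  facet normal -0.7660 -0.6428 0.0000
    outer loop
      vertex 0.42 4.61 0.00
      vertex 3.50 0.94 0.00
      vertex 3.50 0.94 10.00
    endloop
  endfacet
  facet normal -0.7660 -0.6428 0.0000
    outer loop
      vertex 0.42 4.61 0.00
      vertex 3.50 0.94 10.00
      vertex 0.42 4.61 10.00
    endloop
  endfacet
  facet normal -0.1732 -0.9849 0.0000
    outer loop
      vertex 3.50 0.94 0.00
      vertex 8.22 0.11 0.00
      vertex 8.22 0.11 10.00
    endloop
  endfacet
  facet normal -0.1732 -0.9849 0.0000
    outer loop
      vertex 3.50 0.94 0.00
      vertex 8.22 0.11 10.00
      vertex 3.50 0.94 10.00
    endloop
  endfacet
  facet normal 0.5000 -0.8660 0.0000
    outer loop
      vertex 8.22 0.11 0.00
      vertex 12.36 2.50 0.00
      vertex 12.36 2.50 10.00
    endloop
  endfacet
  facet normal 0.5000 -0.8660 0.0000
    outer loop
      vertex 8.22 0.11 0.00
      vertex 12.36 2.50 10.00
      vertex 8.22 0.11 10.00
    endloop
  endfacet
  facet normal 0.9395 -0.3424 0.0000
    outer loop
      vertex 12.36 2.50 0.00
      vertex 14.00 7.00 0.00
      vertex 14.00 7.00 10.00
    endloop
  endfacet
  facet normal 0.9395 -0.3424 0.0000
    outer loop
      vertex 12.36 2.50 0.00
      vertex 14.00 7.00 10.00
      vertex 12.36 2.50 10.00
    endloop
  endfacet
endsolid part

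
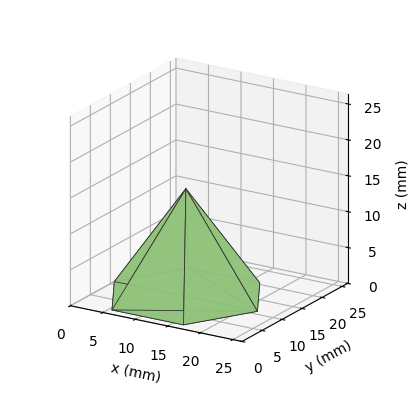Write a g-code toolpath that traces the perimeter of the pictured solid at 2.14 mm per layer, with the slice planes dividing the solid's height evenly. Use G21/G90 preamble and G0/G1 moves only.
Reading the render: the shape is a regular 6-sided pyramid, base circumscribed radius ≈ 11 mm, apex at z ≈ 15 mm (dimensions read to the nearest mm from the axis ticks). For the g-code, the solid's height is divided into equal slices at the stated Δz and each level perimeter traced with G1 moves after a G0 lift.

; perimeter-only toolpath
G21 ; units = mm
G90 ; absolute positioning
G28 ; home
; layer 1
G0 Z2.14
G0 X20.43 Y11.00
G1 X15.71 Y19.17
G1 X6.29 Y19.17
G1 X1.57 Y11.00
G1 X6.29 Y2.83
G1 X15.71 Y2.83
G1 X20.43 Y11.00
; layer 2
G0 Z4.29
G0 X18.86 Y11.00
G1 X14.93 Y17.81
G1 X7.07 Y17.81
G1 X3.14 Y11.00
G1 X7.07 Y4.19
G1 X14.93 Y4.19
G1 X18.86 Y11.00
; layer 3
G0 Z6.43
G0 X17.29 Y11.00
G1 X14.14 Y16.45
G1 X7.86 Y16.45
G1 X4.71 Y11.00
G1 X7.86 Y5.55
G1 X14.14 Y5.55
G1 X17.29 Y11.00
; layer 4
G0 Z8.57
G0 X15.71 Y11.00
G1 X13.36 Y15.08
G1 X8.64 Y15.08
G1 X6.29 Y11.00
G1 X8.64 Y6.92
G1 X13.36 Y6.92
G1 X15.71 Y11.00
; layer 5
G0 Z10.71
G0 X14.14 Y11.00
G1 X12.57 Y13.72
G1 X9.43 Y13.72
G1 X7.86 Y11.00
G1 X9.43 Y8.28
G1 X12.57 Y8.28
G1 X14.14 Y11.00
; layer 6
G0 Z12.86
G0 X12.57 Y11.00
G1 X11.79 Y12.36
G1 X10.21 Y12.36
G1 X9.43 Y11.00
G1 X10.21 Y9.64
G1 X11.79 Y9.64
G1 X12.57 Y11.00
M2 ; end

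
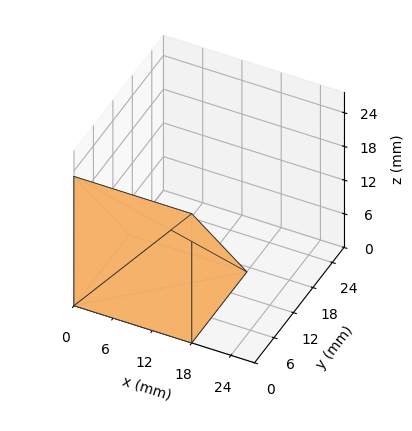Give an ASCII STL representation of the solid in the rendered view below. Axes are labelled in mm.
Reading the render: the shape is a wedge (ramp): 18 × 17 mm base, rising to 23 mm along the y=0 edge and sloping linearly to z=0 at y=17 (dimensions read to the nearest mm from the axis ticks). For the STL, each face is triangulated and given an outward normal.

solid part
  facet normal 0.0000 0.0000 -1.0000
    outer loop
      vertex 18.00 17.00 0.00
      vertex 18.00 0.00 0.00
      vertex 0.00 0.00 0.00
    endloop
  endfacet
  facet normal 0.0000 0.0000 -1.0000
    outer loop
      vertex 0.00 17.00 0.00
      vertex 18.00 17.00 0.00
      vertex 0.00 0.00 0.00
    endloop
  endfacet
  facet normal 0.0000 -1.0000 0.0000
    outer loop
      vertex 0.00 0.00 0.00
      vertex 18.00 0.00 0.00
      vertex 18.00 0.00 23.00
    endloop
  endfacet
  facet normal 0.0000 -1.0000 0.0000
    outer loop
      vertex 0.00 0.00 0.00
      vertex 18.00 0.00 23.00
      vertex 0.00 0.00 23.00
    endloop
  endfacet
  facet normal 0.0000 0.8042 0.5944
    outer loop
      vertex 0.00 0.00 23.00
      vertex 18.00 0.00 23.00
      vertex 18.00 17.00 0.00
    endloop
  endfacet
  facet normal 0.0000 0.8042 0.5944
    outer loop
      vertex 0.00 0.00 23.00
      vertex 18.00 17.00 0.00
      vertex 0.00 17.00 0.00
    endloop
  endfacet
  facet normal -1.0000 0.0000 0.0000
    outer loop
      vertex 0.00 0.00 23.00
      vertex 0.00 17.00 0.00
      vertex 0.00 0.00 0.00
    endloop
  endfacet
  facet normal 1.0000 0.0000 0.0000
    outer loop
      vertex 18.00 0.00 0.00
      vertex 18.00 17.00 0.00
      vertex 18.00 0.00 23.00
    endloop
  endfacet
endsolid part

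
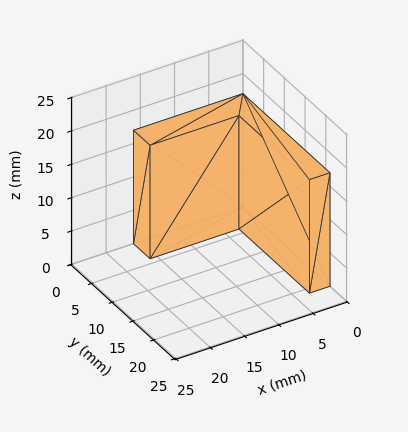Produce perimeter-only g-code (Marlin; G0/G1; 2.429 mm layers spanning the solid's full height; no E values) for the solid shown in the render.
Reading the render: the shape is an L-shaped prism: outer 16 × 21 mm, arm thicknesses ≈ 4 mm (horizontal) and 3 mm (vertical), extruded 17 mm in z (dimensions read to the nearest mm from the axis ticks). For the g-code, the solid's height is divided into equal slices at the stated Δz and each level perimeter traced with G1 moves after a G0 lift.

; perimeter-only toolpath
G21 ; units = mm
G90 ; absolute positioning
G28 ; home
; layer 1
G0 Z2.429
G0 X0.000 Y0.000
G1 X16.000 Y0.000
G1 X16.000 Y4.000
G1 X3.000 Y4.000
G1 X3.000 Y21.000
G1 X0.000 Y21.000
G1 X0.000 Y0.000
; layer 2
G0 Z4.857
G0 X0.000 Y0.000
G1 X16.000 Y0.000
G1 X16.000 Y4.000
G1 X3.000 Y4.000
G1 X3.000 Y21.000
G1 X0.000 Y21.000
G1 X0.000 Y0.000
; layer 3
G0 Z7.286
G0 X0.000 Y0.000
G1 X16.000 Y0.000
G1 X16.000 Y4.000
G1 X3.000 Y4.000
G1 X3.000 Y21.000
G1 X0.000 Y21.000
G1 X0.000 Y0.000
; layer 4
G0 Z9.714
G0 X0.000 Y0.000
G1 X16.000 Y0.000
G1 X16.000 Y4.000
G1 X3.000 Y4.000
G1 X3.000 Y21.000
G1 X0.000 Y21.000
G1 X0.000 Y0.000
; layer 5
G0 Z12.143
G0 X0.000 Y0.000
G1 X16.000 Y0.000
G1 X16.000 Y4.000
G1 X3.000 Y4.000
G1 X3.000 Y21.000
G1 X0.000 Y21.000
G1 X0.000 Y0.000
; layer 6
G0 Z14.571
G0 X0.000 Y0.000
G1 X16.000 Y0.000
G1 X16.000 Y4.000
G1 X3.000 Y4.000
G1 X3.000 Y21.000
G1 X0.000 Y21.000
G1 X0.000 Y0.000
; layer 7
G0 Z17.000
G0 X0.000 Y0.000
G1 X16.000 Y0.000
G1 X16.000 Y4.000
G1 X3.000 Y4.000
G1 X3.000 Y21.000
G1 X0.000 Y21.000
G1 X0.000 Y0.000
M2 ; end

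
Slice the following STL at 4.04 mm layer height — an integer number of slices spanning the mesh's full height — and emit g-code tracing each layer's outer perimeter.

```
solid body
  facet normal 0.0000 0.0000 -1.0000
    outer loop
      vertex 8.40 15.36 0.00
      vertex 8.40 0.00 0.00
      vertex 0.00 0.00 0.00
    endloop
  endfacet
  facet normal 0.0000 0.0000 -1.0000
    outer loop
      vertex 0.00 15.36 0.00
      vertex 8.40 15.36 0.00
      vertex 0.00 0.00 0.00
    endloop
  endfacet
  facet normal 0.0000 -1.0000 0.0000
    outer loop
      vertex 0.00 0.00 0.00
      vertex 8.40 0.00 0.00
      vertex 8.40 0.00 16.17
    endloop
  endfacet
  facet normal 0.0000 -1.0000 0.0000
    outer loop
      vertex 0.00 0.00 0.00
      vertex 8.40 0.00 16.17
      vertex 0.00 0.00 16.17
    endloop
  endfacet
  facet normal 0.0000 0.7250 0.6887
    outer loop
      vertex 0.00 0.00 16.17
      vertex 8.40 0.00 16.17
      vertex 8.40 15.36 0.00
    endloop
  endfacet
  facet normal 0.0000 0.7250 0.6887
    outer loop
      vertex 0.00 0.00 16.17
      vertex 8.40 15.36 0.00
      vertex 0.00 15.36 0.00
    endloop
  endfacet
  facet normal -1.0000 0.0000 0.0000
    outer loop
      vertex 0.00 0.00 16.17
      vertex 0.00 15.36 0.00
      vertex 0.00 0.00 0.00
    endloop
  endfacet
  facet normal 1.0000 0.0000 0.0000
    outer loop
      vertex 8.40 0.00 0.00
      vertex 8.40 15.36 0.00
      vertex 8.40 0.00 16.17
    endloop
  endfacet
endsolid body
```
; perimeter-only toolpath
G21 ; units = mm
G90 ; absolute positioning
G28 ; home
; layer 1
G0 Z4.04
G0 X0.00 Y0.00
G1 X8.40 Y0.00
G1 X8.40 Y11.52
G1 X0.00 Y11.52
G1 X0.00 Y0.00
; layer 2
G0 Z8.09
G0 X0.00 Y0.00
G1 X8.40 Y0.00
G1 X8.40 Y7.68
G1 X0.00 Y7.68
G1 X0.00 Y0.00
; layer 3
G0 Z12.13
G0 X0.00 Y0.00
G1 X8.40 Y0.00
G1 X8.40 Y3.84
G1 X0.00 Y3.84
G1 X0.00 Y0.00
M2 ; end

The solid is a wedge (ramp): 8.4 × 15.4 mm base, rising to 16.2 mm along the y=0 edge and sloping linearly to z=0 at y=15.4. Slicing at Δz = 4.04 mm — 4 equal slices spanning the solid's height, so layer i sits at z = i·h/4 — gives 3 non-empty perimeters. Each is a 4-segment closed polygon; G0 lifts to the layer z and rapids to the start vertex, then G1 traces the edges. The cross-section shrinks linearly with z (the slice at the apex is degenerate and omitted).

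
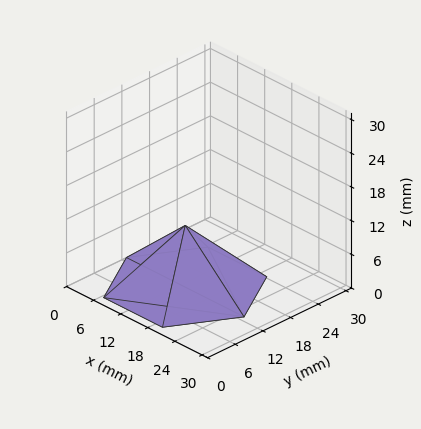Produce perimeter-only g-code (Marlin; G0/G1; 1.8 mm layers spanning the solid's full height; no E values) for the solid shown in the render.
Reading the render: the shape is a regular 6-sided pyramid, base circumscribed radius ≈ 13 mm, apex at z ≈ 11 mm (dimensions read to the nearest mm from the axis ticks). For the g-code, the solid's height is divided into equal slices at the stated Δz and each level perimeter traced with G1 moves after a G0 lift.

; perimeter-only toolpath
G21 ; units = mm
G90 ; absolute positioning
G28 ; home
; layer 1
G0 Z1.8
G0 X23.8 Y13.0
G1 X18.4 Y22.4
G1 X7.6 Y22.4
G1 X2.2 Y13.0
G1 X7.6 Y3.6
G1 X18.4 Y3.6
G1 X23.8 Y13.0
; layer 2
G0 Z3.7
G0 X21.7 Y13.0
G1 X17.3 Y20.5
G1 X8.7 Y20.5
G1 X4.3 Y13.0
G1 X8.7 Y5.5
G1 X17.3 Y5.5
G1 X21.7 Y13.0
; layer 3
G0 Z5.5
G0 X19.5 Y13.0
G1 X16.2 Y18.6
G1 X9.8 Y18.6
G1 X6.5 Y13.0
G1 X9.8 Y7.3
G1 X16.2 Y7.3
G1 X19.5 Y13.0
; layer 4
G0 Z7.3
G0 X17.3 Y13.0
G1 X15.2 Y16.8
G1 X10.8 Y16.8
G1 X8.7 Y13.0
G1 X10.8 Y9.2
G1 X15.2 Y9.2
G1 X17.3 Y13.0
; layer 5
G0 Z9.2
G0 X15.2 Y13.0
G1 X14.1 Y14.9
G1 X11.9 Y14.9
G1 X10.8 Y13.0
G1 X11.9 Y11.1
G1 X14.1 Y11.1
G1 X15.2 Y13.0
M2 ; end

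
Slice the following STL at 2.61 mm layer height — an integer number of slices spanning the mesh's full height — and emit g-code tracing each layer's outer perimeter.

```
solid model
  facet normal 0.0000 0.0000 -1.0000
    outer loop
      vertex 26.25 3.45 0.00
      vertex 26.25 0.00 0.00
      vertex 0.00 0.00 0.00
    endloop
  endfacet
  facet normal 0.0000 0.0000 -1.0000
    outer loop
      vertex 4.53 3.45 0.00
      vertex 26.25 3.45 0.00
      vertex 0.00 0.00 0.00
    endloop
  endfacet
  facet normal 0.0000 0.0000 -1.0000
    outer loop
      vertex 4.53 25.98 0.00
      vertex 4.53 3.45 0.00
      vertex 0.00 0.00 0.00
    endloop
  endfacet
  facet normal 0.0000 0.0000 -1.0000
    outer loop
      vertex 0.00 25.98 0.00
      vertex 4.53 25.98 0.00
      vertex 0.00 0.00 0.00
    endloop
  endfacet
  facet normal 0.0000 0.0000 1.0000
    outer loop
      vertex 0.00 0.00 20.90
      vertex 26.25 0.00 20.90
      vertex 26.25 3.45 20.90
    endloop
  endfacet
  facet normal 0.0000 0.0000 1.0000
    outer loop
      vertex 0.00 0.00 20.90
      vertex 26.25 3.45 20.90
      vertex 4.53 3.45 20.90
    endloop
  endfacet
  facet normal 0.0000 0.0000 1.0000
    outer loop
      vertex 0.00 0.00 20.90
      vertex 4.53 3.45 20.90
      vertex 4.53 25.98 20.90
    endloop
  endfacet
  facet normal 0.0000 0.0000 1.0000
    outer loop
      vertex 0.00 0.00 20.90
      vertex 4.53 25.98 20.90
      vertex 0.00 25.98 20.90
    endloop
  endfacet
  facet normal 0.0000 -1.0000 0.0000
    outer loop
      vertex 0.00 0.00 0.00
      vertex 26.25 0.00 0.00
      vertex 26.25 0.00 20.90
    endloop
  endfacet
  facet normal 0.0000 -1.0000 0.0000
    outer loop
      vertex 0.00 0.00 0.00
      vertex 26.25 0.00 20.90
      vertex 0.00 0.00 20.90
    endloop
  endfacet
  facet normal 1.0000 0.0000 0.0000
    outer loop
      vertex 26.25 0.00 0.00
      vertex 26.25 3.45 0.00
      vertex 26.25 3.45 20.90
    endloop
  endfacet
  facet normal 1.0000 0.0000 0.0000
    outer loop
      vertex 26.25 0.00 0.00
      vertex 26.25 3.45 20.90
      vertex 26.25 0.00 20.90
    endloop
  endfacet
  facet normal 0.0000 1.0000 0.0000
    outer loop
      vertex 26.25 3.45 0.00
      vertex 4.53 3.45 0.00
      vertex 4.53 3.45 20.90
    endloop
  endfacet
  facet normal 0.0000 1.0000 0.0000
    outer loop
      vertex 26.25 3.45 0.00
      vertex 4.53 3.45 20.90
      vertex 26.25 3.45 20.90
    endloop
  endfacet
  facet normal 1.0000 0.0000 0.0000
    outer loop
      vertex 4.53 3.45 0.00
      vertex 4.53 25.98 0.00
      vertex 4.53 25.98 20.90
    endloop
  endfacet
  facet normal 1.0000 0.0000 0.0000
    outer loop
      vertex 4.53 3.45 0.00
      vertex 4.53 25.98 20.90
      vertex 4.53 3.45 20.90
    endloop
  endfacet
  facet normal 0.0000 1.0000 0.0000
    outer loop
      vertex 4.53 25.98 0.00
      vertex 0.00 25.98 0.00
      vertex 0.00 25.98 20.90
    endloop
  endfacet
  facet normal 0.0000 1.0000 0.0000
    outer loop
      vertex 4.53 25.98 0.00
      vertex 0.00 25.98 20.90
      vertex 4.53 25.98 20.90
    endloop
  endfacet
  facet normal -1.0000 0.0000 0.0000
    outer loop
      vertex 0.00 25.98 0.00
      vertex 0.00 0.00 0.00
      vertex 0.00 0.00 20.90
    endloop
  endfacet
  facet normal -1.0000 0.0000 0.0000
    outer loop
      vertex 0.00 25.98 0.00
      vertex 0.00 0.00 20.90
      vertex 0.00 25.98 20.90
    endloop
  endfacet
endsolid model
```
; perimeter-only toolpath
G21 ; units = mm
G90 ; absolute positioning
G28 ; home
; layer 1
G0 Z2.61
G0 X0.00 Y0.00
G1 X26.25 Y0.00
G1 X26.25 Y3.45
G1 X4.53 Y3.45
G1 X4.53 Y25.98
G1 X0.00 Y25.98
G1 X0.00 Y0.00
; layer 2
G0 Z5.22
G0 X0.00 Y0.00
G1 X26.25 Y0.00
G1 X26.25 Y3.45
G1 X4.53 Y3.45
G1 X4.53 Y25.98
G1 X0.00 Y25.98
G1 X0.00 Y0.00
; layer 3
G0 Z7.84
G0 X0.00 Y0.00
G1 X26.25 Y0.00
G1 X26.25 Y3.45
G1 X4.53 Y3.45
G1 X4.53 Y25.98
G1 X0.00 Y25.98
G1 X0.00 Y0.00
; layer 4
G0 Z10.45
G0 X0.00 Y0.00
G1 X26.25 Y0.00
G1 X26.25 Y3.45
G1 X4.53 Y3.45
G1 X4.53 Y25.98
G1 X0.00 Y25.98
G1 X0.00 Y0.00
; layer 5
G0 Z13.06
G0 X0.00 Y0.00
G1 X26.25 Y0.00
G1 X26.25 Y3.45
G1 X4.53 Y3.45
G1 X4.53 Y25.98
G1 X0.00 Y25.98
G1 X0.00 Y0.00
; layer 6
G0 Z15.67
G0 X0.00 Y0.00
G1 X26.25 Y0.00
G1 X26.25 Y3.45
G1 X4.53 Y3.45
G1 X4.53 Y25.98
G1 X0.00 Y25.98
G1 X0.00 Y0.00
; layer 7
G0 Z18.29
G0 X0.00 Y0.00
G1 X26.25 Y0.00
G1 X26.25 Y3.45
G1 X4.53 Y3.45
G1 X4.53 Y25.98
G1 X0.00 Y25.98
G1 X0.00 Y0.00
; layer 8
G0 Z20.90
G0 X0.00 Y0.00
G1 X26.25 Y0.00
G1 X26.25 Y3.45
G1 X4.53 Y3.45
G1 X4.53 Y25.98
G1 X0.00 Y25.98
G1 X0.00 Y0.00
M2 ; end

The solid is an L-shaped prism: outer 26.2 × 26 mm, arm thicknesses ≈ 3.45 mm (horizontal) and 4.53 mm (vertical), extruded 20.9 mm in z. Slicing at Δz = 2.61 mm — 8 equal slices spanning the solid's height, so layer i sits at z = i·h/8 — gives 8 non-empty perimeters. Each is a 6-segment closed polygon; G0 lifts to the layer z and rapids to the start vertex, then G1 traces the edges.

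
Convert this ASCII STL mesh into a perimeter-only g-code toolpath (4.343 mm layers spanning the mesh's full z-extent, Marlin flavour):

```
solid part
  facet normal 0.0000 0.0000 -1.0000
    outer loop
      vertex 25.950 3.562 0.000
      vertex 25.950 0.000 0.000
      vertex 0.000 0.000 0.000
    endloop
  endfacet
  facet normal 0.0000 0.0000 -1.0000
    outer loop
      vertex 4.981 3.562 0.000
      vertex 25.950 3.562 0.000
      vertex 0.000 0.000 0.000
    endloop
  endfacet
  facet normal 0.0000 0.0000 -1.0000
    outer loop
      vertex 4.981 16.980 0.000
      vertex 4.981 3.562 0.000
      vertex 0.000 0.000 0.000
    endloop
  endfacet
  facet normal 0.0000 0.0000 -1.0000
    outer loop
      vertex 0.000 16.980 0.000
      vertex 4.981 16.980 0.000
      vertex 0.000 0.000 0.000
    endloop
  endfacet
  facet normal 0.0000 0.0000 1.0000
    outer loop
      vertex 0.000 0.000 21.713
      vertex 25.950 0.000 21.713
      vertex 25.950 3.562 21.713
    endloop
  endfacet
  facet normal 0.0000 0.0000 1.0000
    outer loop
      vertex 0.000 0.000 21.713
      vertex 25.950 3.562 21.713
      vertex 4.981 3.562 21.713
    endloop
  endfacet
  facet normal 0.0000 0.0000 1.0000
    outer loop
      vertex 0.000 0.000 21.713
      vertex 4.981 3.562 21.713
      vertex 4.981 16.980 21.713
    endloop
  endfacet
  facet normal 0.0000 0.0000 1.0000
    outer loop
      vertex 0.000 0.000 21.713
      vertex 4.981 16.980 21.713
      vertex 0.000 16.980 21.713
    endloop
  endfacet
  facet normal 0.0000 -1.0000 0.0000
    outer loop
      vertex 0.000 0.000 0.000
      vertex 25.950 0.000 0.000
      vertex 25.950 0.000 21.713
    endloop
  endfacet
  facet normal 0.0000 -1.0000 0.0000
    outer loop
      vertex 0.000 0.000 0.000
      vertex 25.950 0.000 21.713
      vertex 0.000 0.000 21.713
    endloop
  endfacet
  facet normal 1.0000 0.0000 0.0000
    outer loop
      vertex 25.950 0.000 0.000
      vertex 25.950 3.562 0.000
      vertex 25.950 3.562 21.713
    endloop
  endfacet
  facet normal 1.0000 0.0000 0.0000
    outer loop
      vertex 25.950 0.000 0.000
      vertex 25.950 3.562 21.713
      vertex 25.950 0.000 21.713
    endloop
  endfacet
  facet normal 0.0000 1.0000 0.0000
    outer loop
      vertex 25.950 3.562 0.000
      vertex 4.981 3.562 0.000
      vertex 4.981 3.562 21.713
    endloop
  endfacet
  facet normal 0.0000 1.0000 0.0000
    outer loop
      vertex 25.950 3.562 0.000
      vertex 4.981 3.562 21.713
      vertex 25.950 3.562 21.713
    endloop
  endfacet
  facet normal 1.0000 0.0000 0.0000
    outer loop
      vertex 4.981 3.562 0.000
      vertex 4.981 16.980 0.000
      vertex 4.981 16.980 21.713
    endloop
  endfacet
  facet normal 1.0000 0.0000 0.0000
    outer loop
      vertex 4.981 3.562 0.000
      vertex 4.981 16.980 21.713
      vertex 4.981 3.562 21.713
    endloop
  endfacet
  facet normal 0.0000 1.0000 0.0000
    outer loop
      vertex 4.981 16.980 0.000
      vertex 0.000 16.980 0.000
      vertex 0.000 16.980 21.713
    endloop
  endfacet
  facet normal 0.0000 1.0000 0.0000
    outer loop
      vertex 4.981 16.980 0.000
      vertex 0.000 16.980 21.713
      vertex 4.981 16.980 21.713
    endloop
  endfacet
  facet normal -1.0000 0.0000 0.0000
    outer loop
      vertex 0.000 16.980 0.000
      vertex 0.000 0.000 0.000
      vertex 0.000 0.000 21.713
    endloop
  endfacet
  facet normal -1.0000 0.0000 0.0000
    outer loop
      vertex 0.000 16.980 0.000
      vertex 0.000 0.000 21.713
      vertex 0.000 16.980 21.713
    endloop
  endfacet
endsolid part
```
; perimeter-only toolpath
G21 ; units = mm
G90 ; absolute positioning
G28 ; home
; layer 1
G0 Z4.343
G0 X0.000 Y0.000
G1 X25.950 Y0.000
G1 X25.950 Y3.562
G1 X4.981 Y3.562
G1 X4.981 Y16.980
G1 X0.000 Y16.980
G1 X0.000 Y0.000
; layer 2
G0 Z8.685
G0 X0.000 Y0.000
G1 X25.950 Y0.000
G1 X25.950 Y3.562
G1 X4.981 Y3.562
G1 X4.981 Y16.980
G1 X0.000 Y16.980
G1 X0.000 Y0.000
; layer 3
G0 Z13.028
G0 X0.000 Y0.000
G1 X25.950 Y0.000
G1 X25.950 Y3.562
G1 X4.981 Y3.562
G1 X4.981 Y16.980
G1 X0.000 Y16.980
G1 X0.000 Y0.000
; layer 4
G0 Z17.370
G0 X0.000 Y0.000
G1 X25.950 Y0.000
G1 X25.950 Y3.562
G1 X4.981 Y3.562
G1 X4.981 Y16.980
G1 X0.000 Y16.980
G1 X0.000 Y0.000
; layer 5
G0 Z21.713
G0 X0.000 Y0.000
G1 X25.950 Y0.000
G1 X25.950 Y3.562
G1 X4.981 Y3.562
G1 X4.981 Y16.980
G1 X0.000 Y16.980
G1 X0.000 Y0.000
M2 ; end

The solid is an L-shaped prism: outer 25.9 × 17 mm, arm thicknesses ≈ 3.56 mm (horizontal) and 4.98 mm (vertical), extruded 21.7 mm in z. Slicing at Δz = 4.343 mm — 5 equal slices spanning the solid's height, so layer i sits at z = i·h/5 — gives 5 non-empty perimeters. Each is a 6-segment closed polygon; G0 lifts to the layer z and rapids to the start vertex, then G1 traces the edges.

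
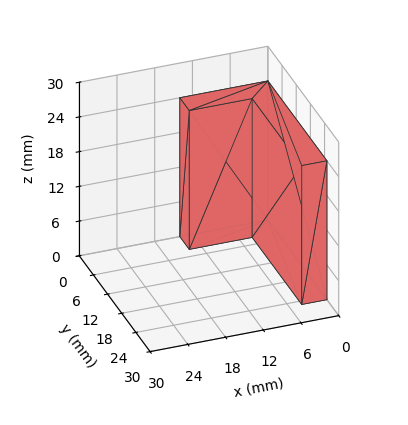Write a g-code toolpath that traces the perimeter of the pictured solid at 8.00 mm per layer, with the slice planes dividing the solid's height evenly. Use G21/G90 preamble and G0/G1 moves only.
Reading the render: the shape is an L-shaped prism: outer 14 × 25 mm, arm thicknesses ≈ 4 mm (horizontal) and 4 mm (vertical), extruded 24 mm in z (dimensions read to the nearest mm from the axis ticks). For the g-code, the solid's height is divided into equal slices at the stated Δz and each level perimeter traced with G1 moves after a G0 lift.

; perimeter-only toolpath
G21 ; units = mm
G90 ; absolute positioning
G28 ; home
; layer 1
G0 Z8.00
G0 X0.00 Y0.00
G1 X14.00 Y0.00
G1 X14.00 Y4.00
G1 X4.00 Y4.00
G1 X4.00 Y25.00
G1 X0.00 Y25.00
G1 X0.00 Y0.00
; layer 2
G0 Z16.00
G0 X0.00 Y0.00
G1 X14.00 Y0.00
G1 X14.00 Y4.00
G1 X4.00 Y4.00
G1 X4.00 Y25.00
G1 X0.00 Y25.00
G1 X0.00 Y0.00
; layer 3
G0 Z24.00
G0 X0.00 Y0.00
G1 X14.00 Y0.00
G1 X14.00 Y4.00
G1 X4.00 Y4.00
G1 X4.00 Y25.00
G1 X0.00 Y25.00
G1 X0.00 Y0.00
M2 ; end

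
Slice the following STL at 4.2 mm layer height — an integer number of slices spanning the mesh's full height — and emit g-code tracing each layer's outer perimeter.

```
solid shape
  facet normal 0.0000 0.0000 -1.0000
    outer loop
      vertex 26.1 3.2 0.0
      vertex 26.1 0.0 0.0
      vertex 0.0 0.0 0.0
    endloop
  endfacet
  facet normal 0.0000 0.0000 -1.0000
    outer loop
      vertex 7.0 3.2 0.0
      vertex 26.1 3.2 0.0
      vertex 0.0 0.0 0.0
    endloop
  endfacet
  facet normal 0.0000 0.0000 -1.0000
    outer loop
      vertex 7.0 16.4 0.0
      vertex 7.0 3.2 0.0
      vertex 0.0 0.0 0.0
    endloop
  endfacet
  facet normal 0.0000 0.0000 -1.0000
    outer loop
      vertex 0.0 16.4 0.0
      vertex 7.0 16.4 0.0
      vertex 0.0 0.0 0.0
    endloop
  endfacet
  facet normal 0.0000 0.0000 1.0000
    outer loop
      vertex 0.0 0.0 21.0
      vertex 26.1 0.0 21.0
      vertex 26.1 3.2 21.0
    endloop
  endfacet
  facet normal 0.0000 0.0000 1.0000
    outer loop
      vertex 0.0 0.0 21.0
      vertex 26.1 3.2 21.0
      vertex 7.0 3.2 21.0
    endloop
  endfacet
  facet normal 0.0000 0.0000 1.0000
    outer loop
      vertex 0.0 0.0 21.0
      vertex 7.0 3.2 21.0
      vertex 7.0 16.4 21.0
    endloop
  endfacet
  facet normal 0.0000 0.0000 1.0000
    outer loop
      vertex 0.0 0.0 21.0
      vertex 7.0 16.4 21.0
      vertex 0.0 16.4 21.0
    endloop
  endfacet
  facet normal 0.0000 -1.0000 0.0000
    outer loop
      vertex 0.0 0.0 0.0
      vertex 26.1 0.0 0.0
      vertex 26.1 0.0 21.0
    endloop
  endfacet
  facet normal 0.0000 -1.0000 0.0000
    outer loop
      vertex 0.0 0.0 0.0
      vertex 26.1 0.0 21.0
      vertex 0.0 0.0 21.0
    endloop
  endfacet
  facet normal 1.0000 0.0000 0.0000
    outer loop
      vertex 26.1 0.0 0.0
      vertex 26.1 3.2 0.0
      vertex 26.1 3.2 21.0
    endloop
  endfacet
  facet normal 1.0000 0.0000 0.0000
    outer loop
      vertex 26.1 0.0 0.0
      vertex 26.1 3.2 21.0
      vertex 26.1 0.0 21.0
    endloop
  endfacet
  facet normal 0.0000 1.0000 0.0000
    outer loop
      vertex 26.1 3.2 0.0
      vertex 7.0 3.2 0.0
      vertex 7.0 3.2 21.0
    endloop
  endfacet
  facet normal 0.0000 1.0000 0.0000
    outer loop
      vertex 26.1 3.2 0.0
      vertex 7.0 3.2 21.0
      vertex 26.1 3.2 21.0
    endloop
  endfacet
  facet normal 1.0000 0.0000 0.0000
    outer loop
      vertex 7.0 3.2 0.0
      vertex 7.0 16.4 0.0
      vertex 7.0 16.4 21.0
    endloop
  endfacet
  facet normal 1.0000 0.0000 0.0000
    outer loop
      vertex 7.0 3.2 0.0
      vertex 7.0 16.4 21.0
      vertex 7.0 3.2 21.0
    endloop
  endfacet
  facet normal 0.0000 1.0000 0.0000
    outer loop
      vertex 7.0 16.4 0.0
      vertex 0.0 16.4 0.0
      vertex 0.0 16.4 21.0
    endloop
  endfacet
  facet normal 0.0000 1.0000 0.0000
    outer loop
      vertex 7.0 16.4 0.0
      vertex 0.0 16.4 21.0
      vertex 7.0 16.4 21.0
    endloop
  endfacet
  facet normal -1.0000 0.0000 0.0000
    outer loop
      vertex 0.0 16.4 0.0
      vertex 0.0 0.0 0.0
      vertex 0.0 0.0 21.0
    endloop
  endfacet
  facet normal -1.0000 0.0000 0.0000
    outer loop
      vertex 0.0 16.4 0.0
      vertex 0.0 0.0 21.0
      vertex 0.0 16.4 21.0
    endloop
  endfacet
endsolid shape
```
; perimeter-only toolpath
G21 ; units = mm
G90 ; absolute positioning
G28 ; home
; layer 1
G0 Z4.2
G0 X0.0 Y0.0
G1 X26.1 Y0.0
G1 X26.1 Y3.2
G1 X7.0 Y3.2
G1 X7.0 Y16.4
G1 X0.0 Y16.4
G1 X0.0 Y0.0
; layer 2
G0 Z8.4
G0 X0.0 Y0.0
G1 X26.1 Y0.0
G1 X26.1 Y3.2
G1 X7.0 Y3.2
G1 X7.0 Y16.4
G1 X0.0 Y16.4
G1 X0.0 Y0.0
; layer 3
G0 Z12.6
G0 X0.0 Y0.0
G1 X26.1 Y0.0
G1 X26.1 Y3.2
G1 X7.0 Y3.2
G1 X7.0 Y16.4
G1 X0.0 Y16.4
G1 X0.0 Y0.0
; layer 4
G0 Z16.8
G0 X0.0 Y0.0
G1 X26.1 Y0.0
G1 X26.1 Y3.2
G1 X7.0 Y3.2
G1 X7.0 Y16.4
G1 X0.0 Y16.4
G1 X0.0 Y0.0
; layer 5
G0 Z21.0
G0 X0.0 Y0.0
G1 X26.1 Y0.0
G1 X26.1 Y3.2
G1 X7.0 Y3.2
G1 X7.0 Y16.4
G1 X0.0 Y16.4
G1 X0.0 Y0.0
M2 ; end

The solid is an L-shaped prism: outer 26.1 × 16.4 mm, arm thicknesses ≈ 3.2 mm (horizontal) and 7 mm (vertical), extruded 21 mm in z. Slicing at Δz = 4.2 mm — 5 equal slices spanning the solid's height, so layer i sits at z = i·h/5 — gives 5 non-empty perimeters. Each is a 6-segment closed polygon; G0 lifts to the layer z and rapids to the start vertex, then G1 traces the edges.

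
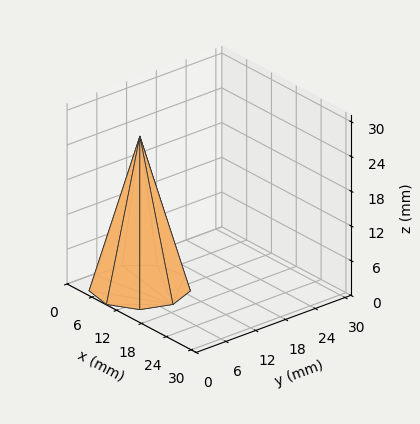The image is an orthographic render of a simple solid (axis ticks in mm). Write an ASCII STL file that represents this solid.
Reading the render: the shape is a regular 9-sided pyramid, base circumscribed radius ≈ 8 mm, apex at z ≈ 26 mm (dimensions read to the nearest mm from the axis ticks). For the STL, each face is triangulated and given an outward normal.

solid part
  facet normal 0.0000 0.0000 -1.0000
    outer loop
      vertex 9.4 15.9 0.0
      vertex 14.1 13.1 0.0
      vertex 16.0 8.0 0.0
    endloop
  endfacet
  facet normal 0.0000 0.0000 -1.0000
    outer loop
      vertex 4.0 14.9 0.0
      vertex 9.4 15.9 0.0
      vertex 16.0 8.0 0.0
    endloop
  endfacet
  facet normal 0.0000 0.0000 -1.0000
    outer loop
      vertex 0.5 10.7 0.0
      vertex 4.0 14.9 0.0
      vertex 16.0 8.0 0.0
    endloop
  endfacet
  facet normal 0.0000 0.0000 -1.0000
    outer loop
      vertex 0.5 5.3 0.0
      vertex 0.5 10.7 0.0
      vertex 16.0 8.0 0.0
    endloop
  endfacet
  facet normal 0.0000 0.0000 -1.0000
    outer loop
      vertex 4.0 1.1 0.0
      vertex 0.5 5.3 0.0
      vertex 16.0 8.0 0.0
    endloop
  endfacet
  facet normal 0.0000 0.0000 -1.0000
    outer loop
      vertex 9.4 0.1 0.0
      vertex 4.0 1.1 0.0
      vertex 16.0 8.0 0.0
    endloop
  endfacet
  facet normal 0.0000 0.0000 -1.0000
    outer loop
      vertex 14.1 2.9 0.0
      vertex 9.4 0.1 0.0
      vertex 16.0 8.0 0.0
    endloop
  endfacet
  facet normal 0.9004 0.3354 0.2770
    outer loop
      vertex 16.0 8.0 0.0
      vertex 14.1 13.1 0.0
      vertex 8.0 8.0 26.0
    endloop
  endfacet
  facet normal 0.4917 0.8254 0.2773
    outer loop
      vertex 14.1 13.1 0.0
      vertex 9.4 15.9 0.0
      vertex 8.0 8.0 26.0
    endloop
  endfacet
  facet normal -0.1749 0.9446 0.2776
    outer loop
      vertex 9.4 15.9 0.0
      vertex 4.0 14.9 0.0
      vertex 8.0 8.0 26.0
    endloop
  endfacet
  facet normal -0.7382 0.6152 0.2768
    outer loop
      vertex 4.0 14.9 0.0
      vertex 0.5 10.7 0.0
      vertex 8.0 8.0 26.0
    endloop
  endfacet
  facet normal -0.9608 0.0000 0.2772
    outer loop
      vertex 0.5 10.7 0.0
      vertex 0.5 5.3 0.0
      vertex 8.0 8.0 26.0
    endloop
  endfacet
  facet normal -0.7382 -0.6152 0.2768
    outer loop
      vertex 0.5 5.3 0.0
      vertex 4.0 1.1 0.0
      vertex 8.0 8.0 26.0
    endloop
  endfacet
  facet normal -0.1749 -0.9446 0.2776
    outer loop
      vertex 4.0 1.1 0.0
      vertex 9.4 0.1 0.0
      vertex 8.0 8.0 26.0
    endloop
  endfacet
  facet normal 0.4917 -0.8254 0.2773
    outer loop
      vertex 9.4 0.1 0.0
      vertex 14.1 2.9 0.0
      vertex 8.0 8.0 26.0
    endloop
  endfacet
  facet normal 0.9004 -0.3354 0.2770
    outer loop
      vertex 14.1 2.9 0.0
      vertex 16.0 8.0 0.0
      vertex 8.0 8.0 26.0
    endloop
  endfacet
endsolid part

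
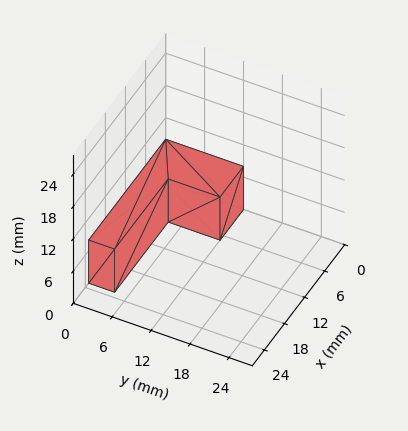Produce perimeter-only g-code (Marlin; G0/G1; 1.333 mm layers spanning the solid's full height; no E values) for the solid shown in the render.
Reading the render: the shape is an L-shaped prism: outer 23 × 12 mm, arm thicknesses ≈ 4 mm (horizontal) and 7 mm (vertical), extruded 8 mm in z (dimensions read to the nearest mm from the axis ticks). For the g-code, the solid's height is divided into equal slices at the stated Δz and each level perimeter traced with G1 moves after a G0 lift.

; perimeter-only toolpath
G21 ; units = mm
G90 ; absolute positioning
G28 ; home
; layer 1
G0 Z1.333
G0 X0.000 Y0.000
G1 X23.000 Y0.000
G1 X23.000 Y4.000
G1 X7.000 Y4.000
G1 X7.000 Y12.000
G1 X0.000 Y12.000
G1 X0.000 Y0.000
; layer 2
G0 Z2.667
G0 X0.000 Y0.000
G1 X23.000 Y0.000
G1 X23.000 Y4.000
G1 X7.000 Y4.000
G1 X7.000 Y12.000
G1 X0.000 Y12.000
G1 X0.000 Y0.000
; layer 3
G0 Z4.000
G0 X0.000 Y0.000
G1 X23.000 Y0.000
G1 X23.000 Y4.000
G1 X7.000 Y4.000
G1 X7.000 Y12.000
G1 X0.000 Y12.000
G1 X0.000 Y0.000
; layer 4
G0 Z5.333
G0 X0.000 Y0.000
G1 X23.000 Y0.000
G1 X23.000 Y4.000
G1 X7.000 Y4.000
G1 X7.000 Y12.000
G1 X0.000 Y12.000
G1 X0.000 Y0.000
; layer 5
G0 Z6.667
G0 X0.000 Y0.000
G1 X23.000 Y0.000
G1 X23.000 Y4.000
G1 X7.000 Y4.000
G1 X7.000 Y12.000
G1 X0.000 Y12.000
G1 X0.000 Y0.000
; layer 6
G0 Z8.000
G0 X0.000 Y0.000
G1 X23.000 Y0.000
G1 X23.000 Y4.000
G1 X7.000 Y4.000
G1 X7.000 Y12.000
G1 X0.000 Y12.000
G1 X0.000 Y0.000
M2 ; end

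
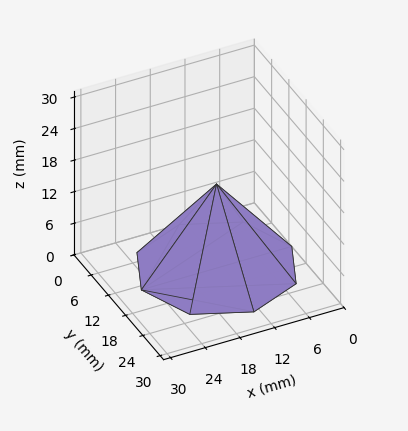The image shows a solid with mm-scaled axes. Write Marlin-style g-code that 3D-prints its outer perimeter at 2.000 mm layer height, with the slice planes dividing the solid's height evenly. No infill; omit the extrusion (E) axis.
Reading the render: the shape is a regular 8-sided pyramid, base circumscribed radius ≈ 13 mm, apex at z ≈ 16 mm (dimensions read to the nearest mm from the axis ticks). For the g-code, the solid's height is divided into equal slices at the stated Δz and each level perimeter traced with G1 moves after a G0 lift.

; perimeter-only toolpath
G21 ; units = mm
G90 ; absolute positioning
G28 ; home
; layer 1
G0 Z2.000
G0 X24.375 Y13.000
G1 X21.043 Y21.043
G1 X13.000 Y24.375
G1 X4.957 Y21.043
G1 X1.625 Y13.000
G1 X4.957 Y4.957
G1 X13.000 Y1.625
G1 X21.043 Y4.957
G1 X24.375 Y13.000
; layer 2
G0 Z4.000
G0 X22.750 Y13.000
G1 X19.894 Y19.894
G1 X13.000 Y22.750
G1 X6.106 Y19.894
G1 X3.250 Y13.000
G1 X6.106 Y6.106
G1 X13.000 Y3.250
G1 X19.894 Y6.106
G1 X22.750 Y13.000
; layer 3
G0 Z6.000
G0 X21.125 Y13.000
G1 X18.745 Y18.745
G1 X13.000 Y21.125
G1 X7.255 Y18.745
G1 X4.875 Y13.000
G1 X7.255 Y7.255
G1 X13.000 Y4.875
G1 X18.745 Y7.255
G1 X21.125 Y13.000
; layer 4
G0 Z8.000
G0 X19.500 Y13.000
G1 X17.596 Y17.596
G1 X13.000 Y19.500
G1 X8.404 Y17.596
G1 X6.500 Y13.000
G1 X8.404 Y8.404
G1 X13.000 Y6.500
G1 X17.596 Y8.404
G1 X19.500 Y13.000
; layer 5
G0 Z10.000
G0 X17.875 Y13.000
G1 X16.447 Y16.447
G1 X13.000 Y17.875
G1 X9.553 Y16.447
G1 X8.125 Y13.000
G1 X9.553 Y9.553
G1 X13.000 Y8.125
G1 X16.447 Y9.553
G1 X17.875 Y13.000
; layer 6
G0 Z12.000
G0 X16.250 Y13.000
G1 X15.298 Y15.298
G1 X13.000 Y16.250
G1 X10.702 Y15.298
G1 X9.750 Y13.000
G1 X10.702 Y10.702
G1 X13.000 Y9.750
G1 X15.298 Y10.702
G1 X16.250 Y13.000
; layer 7
G0 Z14.000
G0 X14.625 Y13.000
G1 X14.149 Y14.149
G1 X13.000 Y14.625
G1 X11.851 Y14.149
G1 X11.375 Y13.000
G1 X11.851 Y11.851
G1 X13.000 Y11.375
G1 X14.149 Y11.851
G1 X14.625 Y13.000
M2 ; end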